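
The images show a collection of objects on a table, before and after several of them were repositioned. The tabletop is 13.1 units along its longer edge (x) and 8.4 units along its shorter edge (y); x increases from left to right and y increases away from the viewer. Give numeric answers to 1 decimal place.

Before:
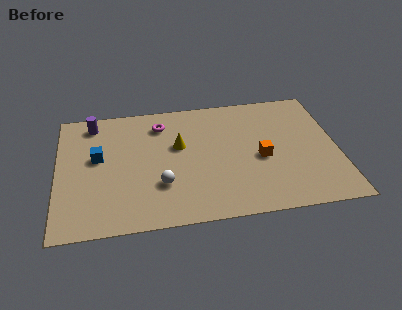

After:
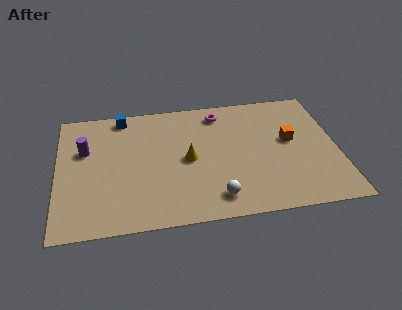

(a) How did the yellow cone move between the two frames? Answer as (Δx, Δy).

(0.4, -1.0)

From the two frames, the yellow cone sits at roughly (5.7, 5.1) before and (6.1, 4.1) after.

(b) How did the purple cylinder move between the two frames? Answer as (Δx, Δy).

(-0.4, -1.8)

From the two frames, the purple cylinder sits at roughly (1.7, 7.2) before and (1.3, 5.4) after.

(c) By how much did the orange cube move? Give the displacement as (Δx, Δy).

(1.4, 1.0)

From the two frames, the orange cube sits at roughly (9.5, 3.7) before and (10.9, 4.7) after.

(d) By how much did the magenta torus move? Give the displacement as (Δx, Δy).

(2.8, 0.4)

The magenta torus was at about (4.9, 6.7) and moved to about (7.7, 7.1).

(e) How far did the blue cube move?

3.0

The blue cube was near (1.9, 4.8) before and (3.1, 7.5) after, so it travelled √(1.2² + 2.7²) ≈ 3.0 units.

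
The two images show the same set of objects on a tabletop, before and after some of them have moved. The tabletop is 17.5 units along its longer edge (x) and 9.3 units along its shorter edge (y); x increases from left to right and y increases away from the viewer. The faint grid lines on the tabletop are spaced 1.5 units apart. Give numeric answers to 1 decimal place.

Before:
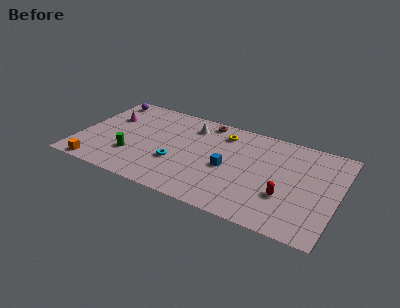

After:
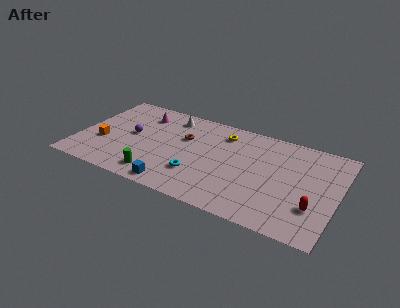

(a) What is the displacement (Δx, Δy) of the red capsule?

(1.9, -0.3)

From the two frames, the red capsule sits at roughly (14.2, 3.1) before and (16.1, 2.8) after.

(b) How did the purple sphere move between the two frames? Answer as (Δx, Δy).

(2.3, -3.2)

The purple sphere was at about (1.2, 8.1) and moved to about (3.5, 4.9).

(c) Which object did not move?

the yellow torus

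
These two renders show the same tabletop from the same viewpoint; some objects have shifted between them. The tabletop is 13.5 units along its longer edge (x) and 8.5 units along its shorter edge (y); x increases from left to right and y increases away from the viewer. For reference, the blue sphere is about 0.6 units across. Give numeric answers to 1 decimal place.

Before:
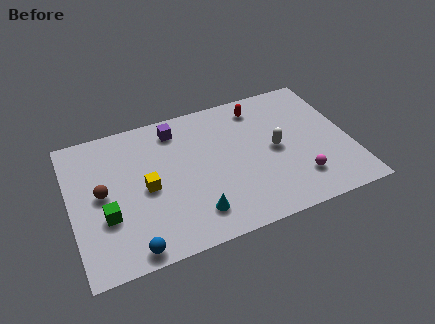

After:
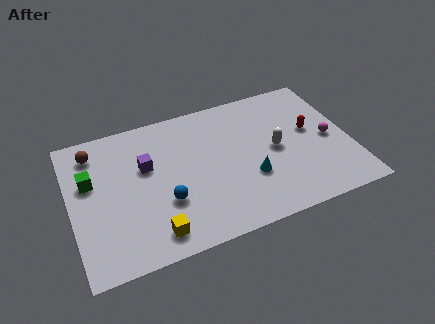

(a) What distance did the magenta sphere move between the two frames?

2.6

The magenta sphere was near (10.8, 2.0) before and (12.5, 4.0) after, so it travelled √(1.7² + 2.0²) ≈ 2.6 units.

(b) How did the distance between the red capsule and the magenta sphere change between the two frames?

-4.2

Before: roughly 5.3 units apart; after: 1.1. That's 4.2 units closer together.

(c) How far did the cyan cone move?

3.0

The cyan cone was near (5.7, 1.7) before and (8.5, 2.9) after, so it travelled √(2.8² + 1.2²) ≈ 3.0 units.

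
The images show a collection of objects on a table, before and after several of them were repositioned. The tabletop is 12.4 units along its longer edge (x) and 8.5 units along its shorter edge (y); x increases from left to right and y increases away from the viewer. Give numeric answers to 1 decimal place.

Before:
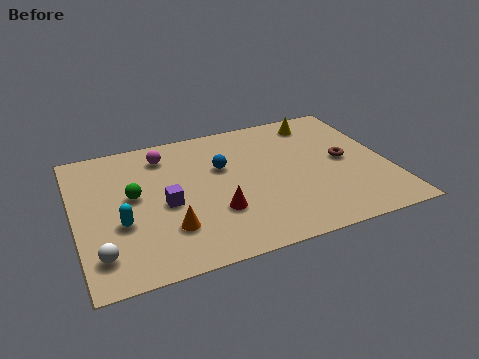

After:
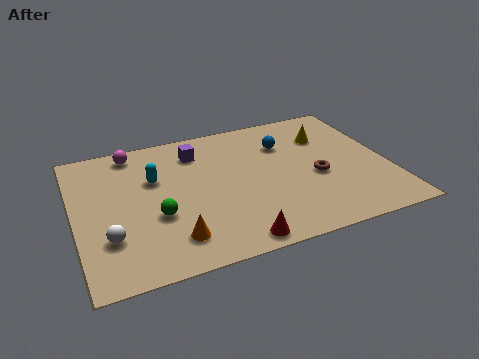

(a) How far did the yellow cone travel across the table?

1.1

From (10.0, 7.2) to (10.2, 6.1), the yellow cone covered √(0.2² + 1.1²) ≈ 1.1 units.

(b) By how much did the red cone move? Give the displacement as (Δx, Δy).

(0.5, -1.9)

The red cone was at about (5.4, 2.7) and moved to about (5.9, 0.8).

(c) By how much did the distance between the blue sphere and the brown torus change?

-2.2

The distance was about 4.9 in the first image and 2.7 in the second, so they moved 2.2 units closer together.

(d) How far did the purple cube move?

3.3

The purple cube was near (3.5, 3.8) before and (5.0, 6.7) after, so it travelled √(1.5² + 2.9²) ≈ 3.3 units.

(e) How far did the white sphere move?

0.9

The white sphere moved from about (0.8, 1.7) to (1.2, 2.5), a distance of √(0.4² + 0.8²) ≈ 0.9.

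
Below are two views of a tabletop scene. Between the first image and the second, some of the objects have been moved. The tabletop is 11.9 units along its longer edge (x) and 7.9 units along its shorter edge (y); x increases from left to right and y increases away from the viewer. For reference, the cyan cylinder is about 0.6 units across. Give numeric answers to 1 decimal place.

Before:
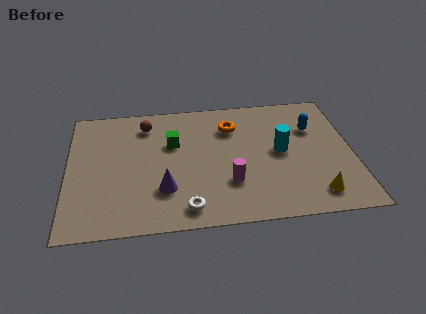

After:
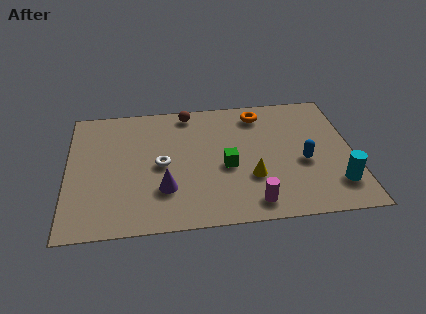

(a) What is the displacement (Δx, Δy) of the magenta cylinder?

(0.9, -1.3)

The magenta cylinder was at about (6.7, 2.4) and moved to about (7.6, 1.1).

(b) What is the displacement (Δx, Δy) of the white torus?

(-1.0, 2.7)

From the two frames, the white torus sits at roughly (4.9, 1.1) before and (3.9, 3.8) after.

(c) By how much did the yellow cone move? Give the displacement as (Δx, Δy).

(-2.6, 1.3)

The yellow cone started near (10.2, 1.3) and ended near (7.6, 2.6).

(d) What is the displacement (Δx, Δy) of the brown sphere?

(1.8, 0.6)

The brown sphere started near (3.3, 6.4) and ended near (5.1, 7.0).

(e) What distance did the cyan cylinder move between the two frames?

3.2

From (8.9, 4.1) to (11.1, 1.8), the cyan cylinder covered √(2.2² + 2.3²) ≈ 3.2 units.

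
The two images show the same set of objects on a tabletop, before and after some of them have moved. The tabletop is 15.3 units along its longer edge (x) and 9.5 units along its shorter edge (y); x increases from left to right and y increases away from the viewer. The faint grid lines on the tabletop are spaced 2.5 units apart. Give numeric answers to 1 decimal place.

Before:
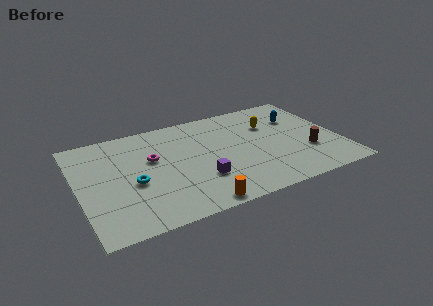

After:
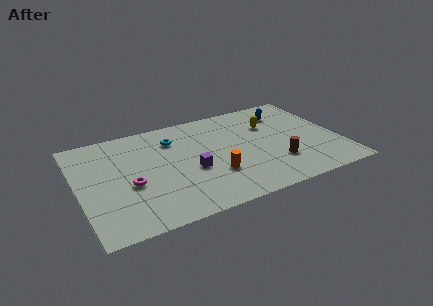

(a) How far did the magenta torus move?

2.4

From (4.4, 5.8) to (2.9, 3.9), the magenta torus covered √(1.5² + 1.9²) ≈ 2.4 units.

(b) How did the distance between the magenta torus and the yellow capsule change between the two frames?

+1.9

The distance was about 7.1 in the first image and 9.0 in the second, so they moved 1.9 units further apart.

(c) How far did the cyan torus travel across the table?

4.2

From (3.1, 4.0) to (5.8, 7.2), the cyan torus covered √(2.7² + 3.2²) ≈ 4.2 units.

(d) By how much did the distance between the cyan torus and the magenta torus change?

+2.2

Before: roughly 2.2 units apart; after: 4.4. That's 2.2 units further apart.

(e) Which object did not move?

the yellow capsule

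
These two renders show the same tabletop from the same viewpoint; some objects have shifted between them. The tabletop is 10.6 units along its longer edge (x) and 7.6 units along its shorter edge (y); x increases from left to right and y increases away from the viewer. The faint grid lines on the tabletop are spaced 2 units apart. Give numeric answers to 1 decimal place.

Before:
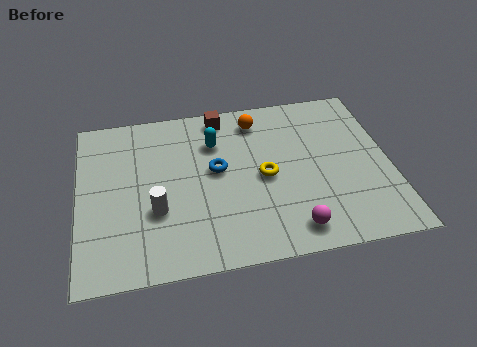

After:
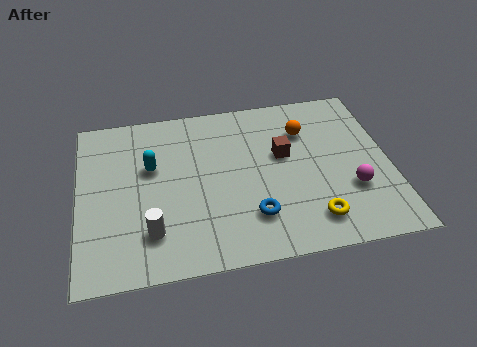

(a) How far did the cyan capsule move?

2.3

The cyan capsule was near (4.7, 5.5) before and (2.5, 4.7) after, so it travelled √(2.2² + 0.8²) ≈ 2.3 units.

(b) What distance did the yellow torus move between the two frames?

2.7

From (6.3, 3.6) to (7.8, 1.4), the yellow torus covered √(1.5² + 2.2²) ≈ 2.7 units.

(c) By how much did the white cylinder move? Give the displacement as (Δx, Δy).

(-0.2, -0.9)

The white cylinder started near (2.6, 2.7) and ended near (2.4, 1.8).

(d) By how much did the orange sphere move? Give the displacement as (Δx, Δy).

(1.6, -0.8)

From the two frames, the orange sphere sits at roughly (6.2, 6.3) before and (7.8, 5.5) after.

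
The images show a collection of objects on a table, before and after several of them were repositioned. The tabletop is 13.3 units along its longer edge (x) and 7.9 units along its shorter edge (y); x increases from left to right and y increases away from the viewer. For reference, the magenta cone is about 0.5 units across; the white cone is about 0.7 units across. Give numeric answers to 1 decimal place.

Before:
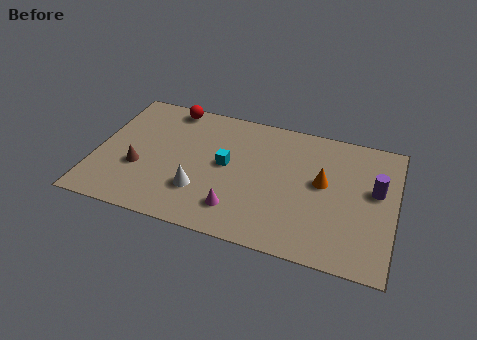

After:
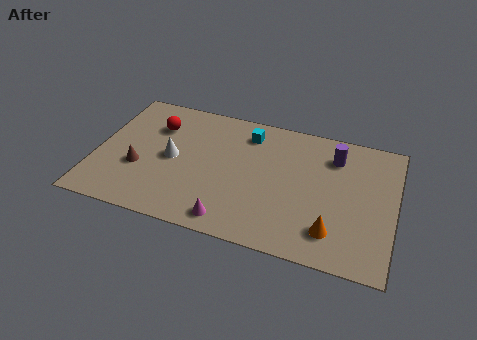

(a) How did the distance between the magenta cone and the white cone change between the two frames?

+2.3

Before: roughly 1.8 units apart; after: 4.1. That's 2.3 units further apart.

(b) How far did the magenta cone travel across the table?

0.7

The magenta cone moved from about (6.5, 1.7) to (6.3, 1.0), a distance of √(0.2² + 0.7²) ≈ 0.7.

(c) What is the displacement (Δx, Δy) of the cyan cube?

(0.8, 2.2)

The cyan cube was at about (5.8, 4.2) and moved to about (6.6, 6.4).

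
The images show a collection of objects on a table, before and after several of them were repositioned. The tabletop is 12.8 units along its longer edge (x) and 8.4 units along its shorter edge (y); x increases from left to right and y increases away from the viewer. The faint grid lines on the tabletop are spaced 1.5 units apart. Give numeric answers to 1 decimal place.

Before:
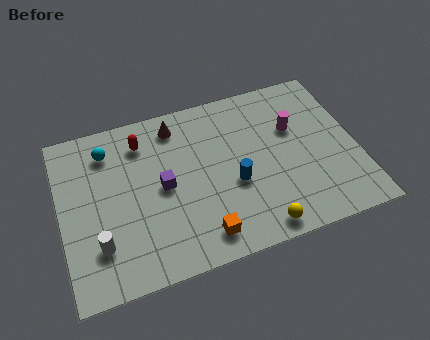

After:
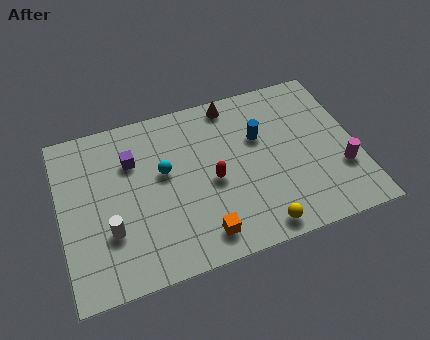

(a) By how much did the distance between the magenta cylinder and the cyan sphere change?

-0.3

They were about 8.1 units apart before and 7.8 after — 0.3 units closer together.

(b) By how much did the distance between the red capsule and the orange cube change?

-3.2

Before: roughly 5.8 units apart; after: 2.6. That's 3.2 units closer together.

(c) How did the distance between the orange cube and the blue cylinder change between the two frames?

+2.4

The distance was about 2.6 in the first image and 5.0 in the second, so they moved 2.4 units further apart.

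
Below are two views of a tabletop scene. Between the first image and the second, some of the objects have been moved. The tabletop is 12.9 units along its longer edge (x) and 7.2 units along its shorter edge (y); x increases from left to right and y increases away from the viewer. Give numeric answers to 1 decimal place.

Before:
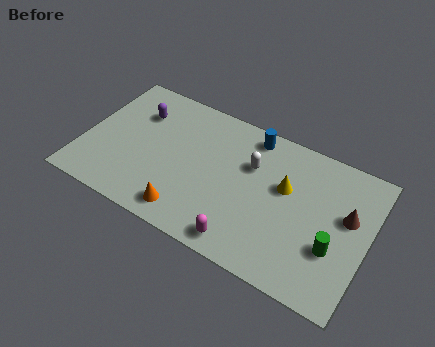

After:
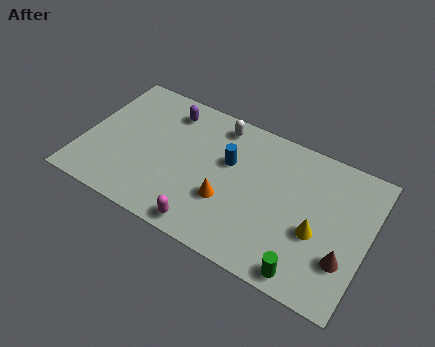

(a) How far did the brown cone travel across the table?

2.1

The brown cone was near (11.9, 4.3) before and (12.0, 2.2) after, so it travelled √(0.1² + 2.1²) ≈ 2.1 units.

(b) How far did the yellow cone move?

2.2

The yellow cone was near (9.1, 4.4) before and (10.7, 2.9) after, so it travelled √(1.6² + 1.5²) ≈ 2.2 units.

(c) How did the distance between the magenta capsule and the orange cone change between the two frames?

-0.8

The distance was about 2.6 in the first image and 1.8 in the second, so they moved 0.8 units closer together.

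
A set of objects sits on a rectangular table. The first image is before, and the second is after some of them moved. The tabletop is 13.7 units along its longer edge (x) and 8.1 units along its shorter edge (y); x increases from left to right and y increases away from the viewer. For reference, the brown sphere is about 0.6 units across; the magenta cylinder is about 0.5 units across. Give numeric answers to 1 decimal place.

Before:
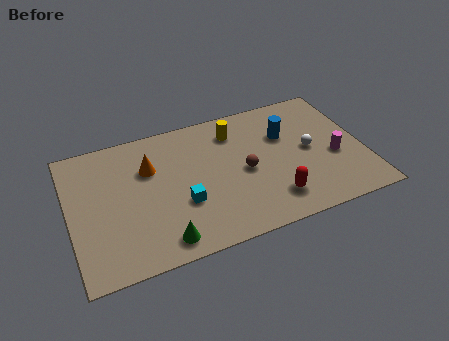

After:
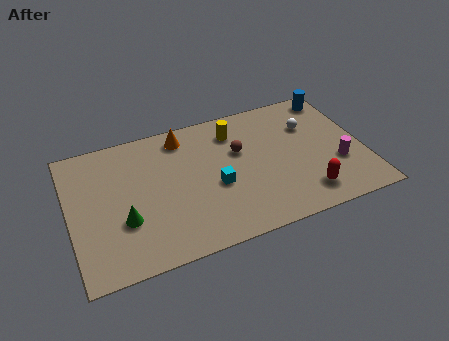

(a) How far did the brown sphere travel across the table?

1.3

From (8.1, 3.8) to (8.0, 5.1), the brown sphere covered √(0.1² + 1.3²) ≈ 1.3 units.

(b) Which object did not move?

the yellow cylinder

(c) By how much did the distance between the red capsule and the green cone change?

+3.2

They were about 5.2 units apart before and 8.4 after — 3.2 units further apart.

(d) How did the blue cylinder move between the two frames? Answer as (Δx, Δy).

(2.6, 1.7)

From the two frames, the blue cylinder sits at roughly (10.2, 5.4) before and (12.8, 7.1) after.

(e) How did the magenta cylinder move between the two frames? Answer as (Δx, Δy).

(0.1, -0.5)

From the two frames, the magenta cylinder sits at roughly (12.3, 3.3) before and (12.4, 2.8) after.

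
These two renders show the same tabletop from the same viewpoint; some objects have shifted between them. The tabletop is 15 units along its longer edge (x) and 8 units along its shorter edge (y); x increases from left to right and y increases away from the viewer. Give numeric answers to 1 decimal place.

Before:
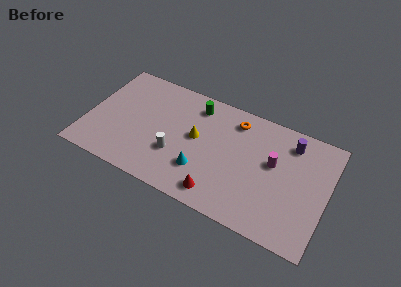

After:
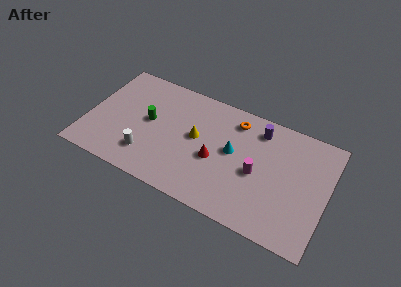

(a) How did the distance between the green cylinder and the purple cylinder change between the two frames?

+1.1

The distance was about 6.0 in the first image and 7.1 in the second, so they moved 1.1 units further apart.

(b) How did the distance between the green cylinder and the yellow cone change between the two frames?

+0.8

The distance was about 2.2 in the first image and 3.0 in the second, so they moved 0.8 units further apart.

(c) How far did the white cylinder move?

1.9

From (5.7, 2.7) to (4.0, 1.9), the white cylinder covered √(1.7² + 0.8²) ≈ 1.9 units.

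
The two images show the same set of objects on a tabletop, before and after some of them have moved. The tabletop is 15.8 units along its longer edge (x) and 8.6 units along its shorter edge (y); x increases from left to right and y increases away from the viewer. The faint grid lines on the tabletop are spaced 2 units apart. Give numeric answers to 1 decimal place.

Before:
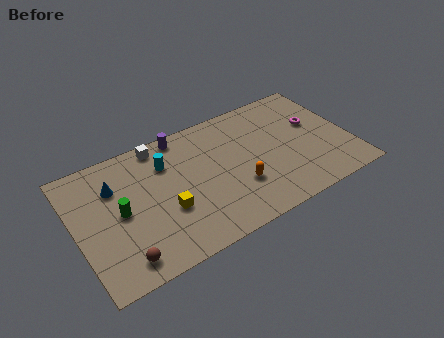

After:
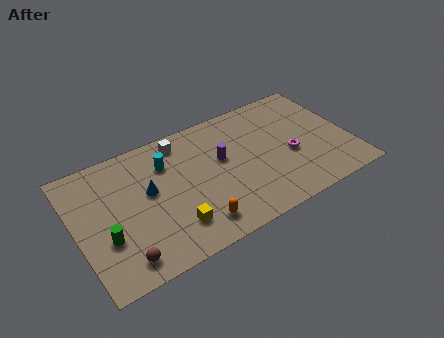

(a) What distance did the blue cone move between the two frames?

2.2

The blue cone moved from about (2.4, 6.1) to (4.2, 4.9), a distance of √(1.8² + 1.2²) ≈ 2.2.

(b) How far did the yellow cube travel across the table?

1.2

The yellow cube moved from about (5.0, 3.2) to (5.2, 2.0), a distance of √(0.2² + 1.2²) ≈ 1.2.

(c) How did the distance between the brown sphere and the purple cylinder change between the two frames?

-0.4

Before: roughly 7.8 units apart; after: 7.4. That's 0.4 units closer together.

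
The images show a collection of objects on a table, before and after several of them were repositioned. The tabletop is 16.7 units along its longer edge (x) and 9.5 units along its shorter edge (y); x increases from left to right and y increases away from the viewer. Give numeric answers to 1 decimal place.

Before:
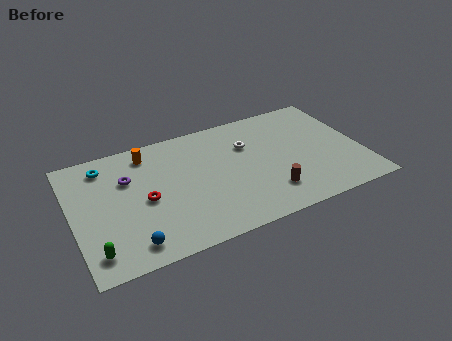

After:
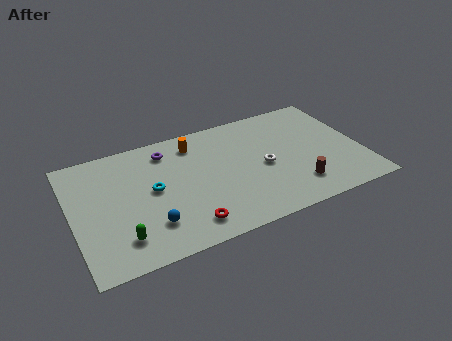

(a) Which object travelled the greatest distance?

the cyan torus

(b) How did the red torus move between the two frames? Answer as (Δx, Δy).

(2.1, -2.8)

From the two frames, the red torus sits at roughly (4.1, 4.4) before and (6.2, 1.6) after.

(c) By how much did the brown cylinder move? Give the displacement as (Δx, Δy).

(1.6, -0.1)

The brown cylinder was at about (11.0, 2.2) and moved to about (12.6, 2.1).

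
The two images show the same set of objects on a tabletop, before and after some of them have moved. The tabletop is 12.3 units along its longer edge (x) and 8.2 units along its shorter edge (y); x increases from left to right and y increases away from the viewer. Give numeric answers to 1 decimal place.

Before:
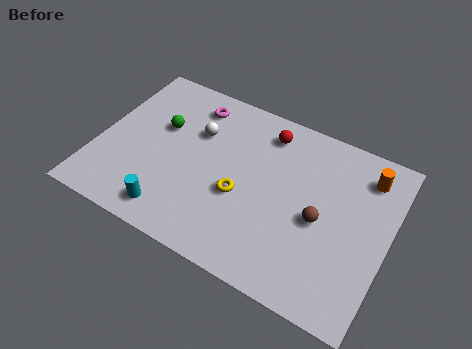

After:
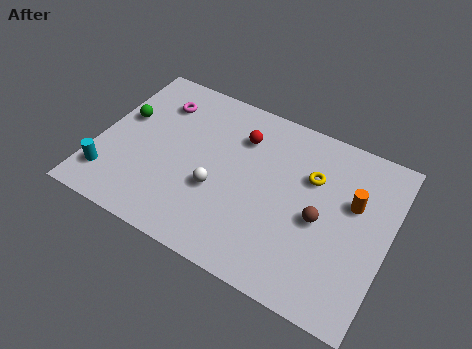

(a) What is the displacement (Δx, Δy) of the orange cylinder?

(-0.4, -1.5)

The orange cylinder started near (11.1, 6.6) and ended near (10.7, 5.1).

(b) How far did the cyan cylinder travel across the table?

2.8

From (3.6, 1.2) to (0.8, 1.7), the cyan cylinder covered √(2.8² + 0.5²) ≈ 2.8 units.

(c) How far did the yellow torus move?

3.5

From (6.2, 3.3) to (8.9, 5.5), the yellow torus covered √(2.7² + 2.2²) ≈ 3.5 units.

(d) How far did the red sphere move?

1.2

The red sphere moved from about (6.8, 6.8) to (5.8, 6.1), a distance of √(1.0² + 0.7²) ≈ 1.2.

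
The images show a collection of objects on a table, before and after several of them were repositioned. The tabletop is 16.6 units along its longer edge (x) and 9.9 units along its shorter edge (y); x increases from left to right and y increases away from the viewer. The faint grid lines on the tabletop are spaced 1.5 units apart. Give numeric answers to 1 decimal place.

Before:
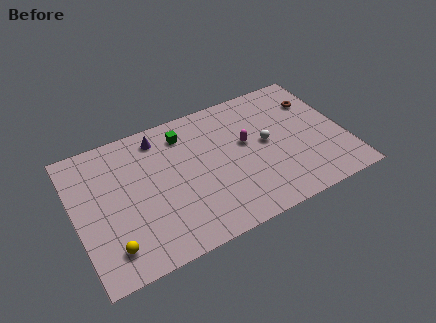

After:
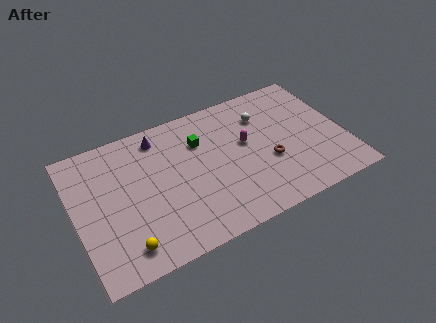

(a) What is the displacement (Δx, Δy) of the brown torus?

(-3.4, -3.4)

The brown torus started near (15.2, 7.2) and ended near (11.8, 3.8).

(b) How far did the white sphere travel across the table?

2.1

From (11.8, 5.2) to (11.9, 7.3), the white sphere covered √(0.1² + 2.1²) ≈ 2.1 units.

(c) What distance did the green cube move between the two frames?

1.3

The green cube moved from about (7.0, 8.0) to (7.9, 7.0), a distance of √(0.9² + 1.0²) ≈ 1.3.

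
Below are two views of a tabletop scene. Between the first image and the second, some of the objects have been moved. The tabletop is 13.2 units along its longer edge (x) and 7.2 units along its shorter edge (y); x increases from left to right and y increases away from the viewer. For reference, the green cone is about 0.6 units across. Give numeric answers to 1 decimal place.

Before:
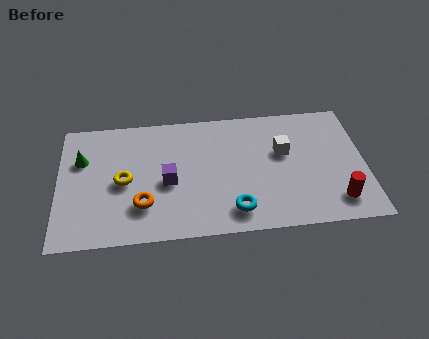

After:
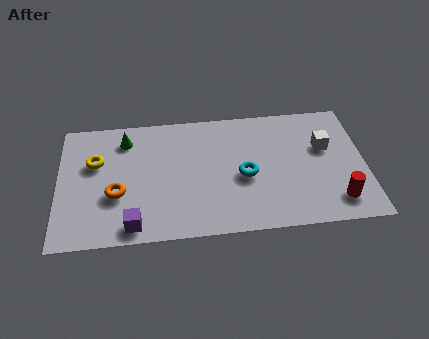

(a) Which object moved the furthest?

the purple cube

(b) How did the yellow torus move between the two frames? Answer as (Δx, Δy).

(-1.2, 1.2)

The yellow torus started near (2.8, 3.4) and ended near (1.6, 4.6).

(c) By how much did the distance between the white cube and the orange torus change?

+2.6

Before: roughly 6.6 units apart; after: 9.2. That's 2.6 units further apart.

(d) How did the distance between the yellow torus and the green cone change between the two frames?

-0.5

Before: roughly 2.3 units apart; after: 1.8. That's 0.5 units closer together.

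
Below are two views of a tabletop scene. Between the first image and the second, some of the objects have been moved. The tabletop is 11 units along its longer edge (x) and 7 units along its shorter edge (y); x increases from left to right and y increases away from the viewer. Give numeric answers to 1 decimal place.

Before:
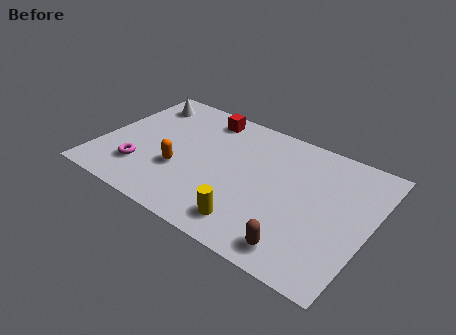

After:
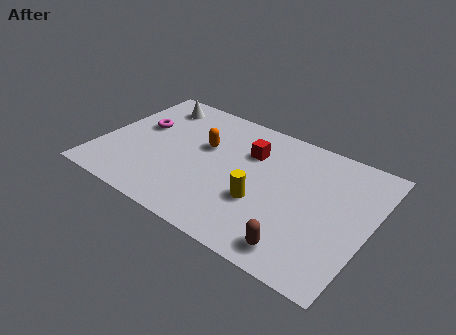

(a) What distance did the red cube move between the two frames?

2.4

From (3.8, 6.0) to (5.9, 4.9), the red cube covered √(2.1² + 1.1²) ≈ 2.4 units.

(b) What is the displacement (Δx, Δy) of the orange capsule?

(0.7, 1.8)

From the two frames, the orange capsule sits at roughly (3.4, 2.5) before and (4.1, 4.3) after.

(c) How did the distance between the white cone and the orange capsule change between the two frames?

-1.1

They were about 3.9 units apart before and 2.8 after — 1.1 units closer together.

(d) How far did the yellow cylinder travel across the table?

1.3

From (6.6, 1.2) to (6.8, 2.5), the yellow cylinder covered √(0.2² + 1.3²) ≈ 1.3 units.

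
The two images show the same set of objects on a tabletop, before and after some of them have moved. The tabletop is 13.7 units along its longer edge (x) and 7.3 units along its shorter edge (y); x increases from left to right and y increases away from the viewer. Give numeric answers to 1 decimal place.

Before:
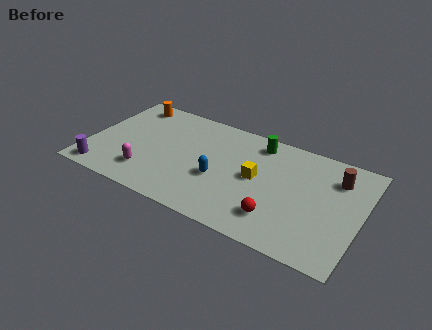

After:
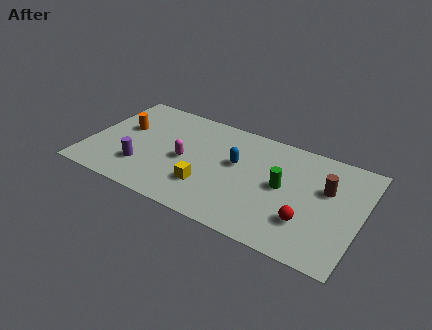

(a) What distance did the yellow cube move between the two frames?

2.9

From (8.5, 3.8) to (6.2, 2.1), the yellow cube covered √(2.3² + 1.7²) ≈ 2.9 units.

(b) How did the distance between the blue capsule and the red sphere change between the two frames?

+1.1

They were about 3.3 units apart before and 4.4 after — 1.1 units further apart.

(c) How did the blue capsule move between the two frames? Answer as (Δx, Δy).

(0.7, 1.4)

From the two frames, the blue capsule sits at roughly (6.7, 2.9) before and (7.4, 4.3) after.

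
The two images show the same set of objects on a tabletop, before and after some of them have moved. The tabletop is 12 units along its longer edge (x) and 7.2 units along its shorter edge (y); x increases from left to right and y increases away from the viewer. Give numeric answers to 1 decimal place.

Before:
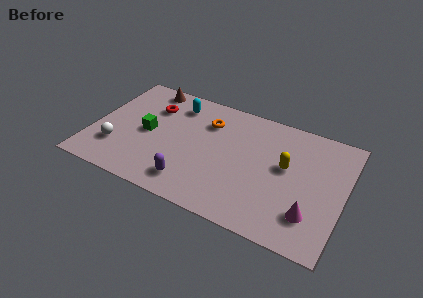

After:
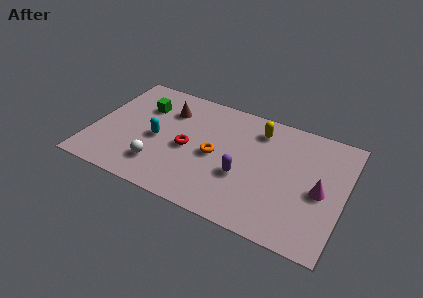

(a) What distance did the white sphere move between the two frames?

2.1

The white sphere was near (1.3, 2.0) before and (3.4, 1.7) after, so it travelled √(2.1² + 0.3²) ≈ 2.1 units.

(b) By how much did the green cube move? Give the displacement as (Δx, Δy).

(-0.4, 1.6)

The green cube started near (2.6, 3.5) and ended near (2.2, 5.1).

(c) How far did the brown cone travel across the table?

1.6

From (2.2, 6.4) to (3.4, 5.3), the brown cone covered √(1.2² + 1.1²) ≈ 1.6 units.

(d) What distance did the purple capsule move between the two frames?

2.7

The purple capsule was near (5.0, 1.3) before and (7.3, 2.7) after, so it travelled √(2.3² + 1.4²) ≈ 2.7 units.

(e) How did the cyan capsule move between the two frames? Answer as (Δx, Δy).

(-0.6, -2.5)

The cyan capsule started near (3.7, 5.8) and ended near (3.1, 3.3).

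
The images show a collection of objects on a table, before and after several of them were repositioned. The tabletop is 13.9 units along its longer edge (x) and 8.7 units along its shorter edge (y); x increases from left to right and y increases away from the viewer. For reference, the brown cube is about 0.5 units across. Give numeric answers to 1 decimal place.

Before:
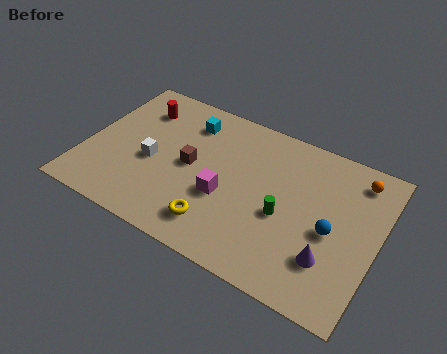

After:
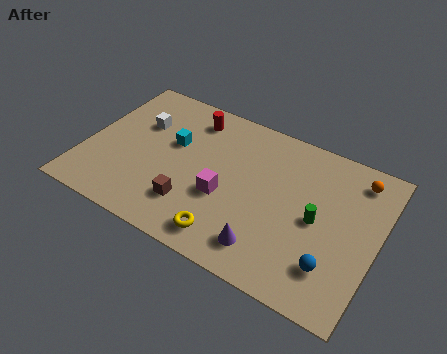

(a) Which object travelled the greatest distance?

the purple cone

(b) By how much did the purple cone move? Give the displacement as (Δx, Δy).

(-2.8, -0.8)

The purple cone started near (11.9, 2.4) and ended near (9.1, 1.6).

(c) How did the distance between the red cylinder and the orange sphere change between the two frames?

-2.5

Before: roughly 10.5 units apart; after: 8.0. That's 2.5 units closer together.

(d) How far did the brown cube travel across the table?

2.2

The brown cube was near (5.0, 4.4) before and (5.4, 2.2) after, so it travelled √(0.4² + 2.2²) ≈ 2.2 units.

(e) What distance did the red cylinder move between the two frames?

2.5

The red cylinder was near (2.1, 6.7) before and (4.6, 7.2) after, so it travelled √(2.5² + 0.5²) ≈ 2.5 units.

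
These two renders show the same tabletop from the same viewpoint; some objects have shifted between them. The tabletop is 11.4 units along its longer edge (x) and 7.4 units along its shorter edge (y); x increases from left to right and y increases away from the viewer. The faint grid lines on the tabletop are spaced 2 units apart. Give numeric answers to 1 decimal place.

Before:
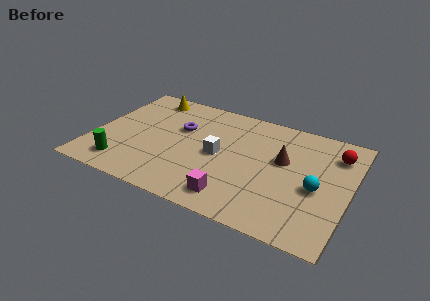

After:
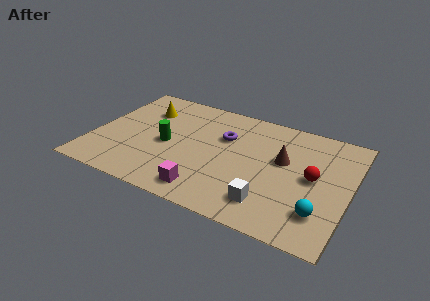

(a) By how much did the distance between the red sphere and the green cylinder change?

-3.5

They were about 10.0 units apart before and 6.5 after — 3.5 units closer together.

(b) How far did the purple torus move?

2.0

The purple torus was near (3.7, 4.7) before and (5.7, 4.9) after, so it travelled √(2.0² + 0.2²) ≈ 2.0 units.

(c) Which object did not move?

the brown cone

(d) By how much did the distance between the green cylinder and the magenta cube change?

-1.9

They were about 5.0 units apart before and 3.1 after — 1.9 units closer together.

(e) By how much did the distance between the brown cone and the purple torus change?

-2.0

They were about 4.7 units apart before and 2.7 after — 2.0 units closer together.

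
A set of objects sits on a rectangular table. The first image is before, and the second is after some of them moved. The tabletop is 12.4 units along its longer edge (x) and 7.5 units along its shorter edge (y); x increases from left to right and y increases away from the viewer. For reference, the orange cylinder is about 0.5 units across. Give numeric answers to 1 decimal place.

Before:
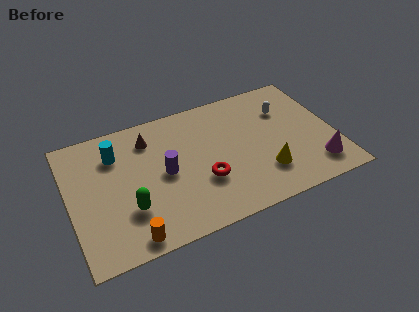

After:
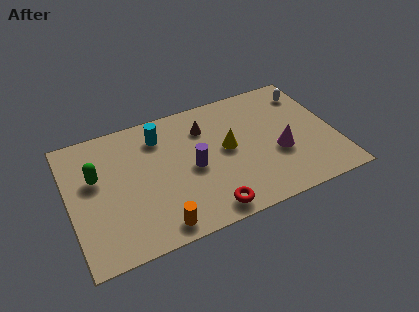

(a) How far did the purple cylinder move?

1.3

The purple cylinder was near (4.4, 3.7) before and (5.7, 3.5) after, so it travelled √(1.3² + 0.2²) ≈ 1.3 units.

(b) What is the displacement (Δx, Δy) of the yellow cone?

(-1.5, 2.0)

From the two frames, the yellow cone sits at roughly (8.9, 2.0) before and (7.4, 4.0) after.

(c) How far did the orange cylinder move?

1.3

The orange cylinder was near (2.5, 0.8) before and (3.8, 0.9) after, so it travelled √(1.3² + 0.1²) ≈ 1.3 units.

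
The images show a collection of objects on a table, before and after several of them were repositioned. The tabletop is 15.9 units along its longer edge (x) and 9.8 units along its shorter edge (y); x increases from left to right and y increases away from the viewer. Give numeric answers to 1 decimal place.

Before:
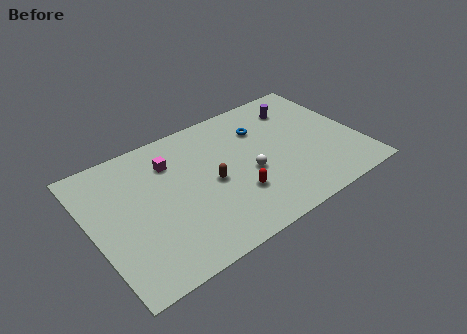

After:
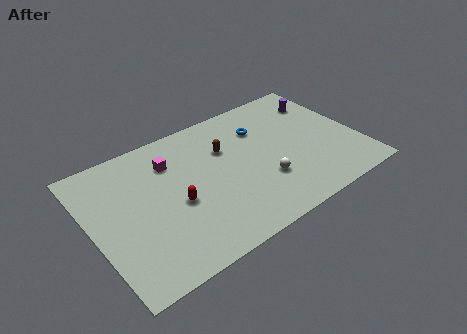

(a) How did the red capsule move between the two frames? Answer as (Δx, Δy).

(-3.4, 1.2)

The red capsule started near (8.2, 3.0) and ended near (4.8, 4.2).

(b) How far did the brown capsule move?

2.3

From (7.0, 4.6) to (8.2, 6.6), the brown capsule covered √(1.2² + 2.0²) ≈ 2.3 units.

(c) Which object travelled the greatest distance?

the red capsule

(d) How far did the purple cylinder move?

1.5

From (12.9, 7.7) to (14.4, 7.5), the purple cylinder covered √(1.5² + 0.2²) ≈ 1.5 units.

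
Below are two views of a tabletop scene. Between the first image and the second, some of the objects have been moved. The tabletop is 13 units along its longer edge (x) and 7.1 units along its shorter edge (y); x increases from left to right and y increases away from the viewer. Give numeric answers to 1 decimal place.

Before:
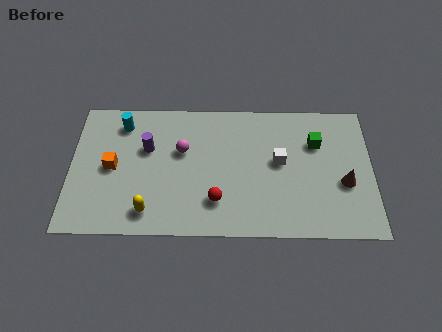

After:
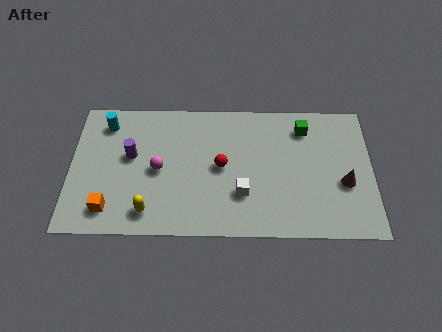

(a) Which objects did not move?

the yellow capsule and the brown cone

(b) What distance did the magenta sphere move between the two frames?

1.4

From (4.8, 4.4) to (3.8, 3.4), the magenta sphere covered √(1.0² + 1.0²) ≈ 1.4 units.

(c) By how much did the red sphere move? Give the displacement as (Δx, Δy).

(0.2, 1.8)

From the two frames, the red sphere sits at roughly (6.3, 1.8) before and (6.5, 3.6) after.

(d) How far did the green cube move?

0.9

From (10.6, 4.9) to (10.1, 5.7), the green cube covered √(0.5² + 0.8²) ≈ 0.9 units.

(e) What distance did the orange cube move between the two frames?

2.2

From (1.8, 3.5) to (1.7, 1.3), the orange cube covered √(0.1² + 2.2²) ≈ 2.2 units.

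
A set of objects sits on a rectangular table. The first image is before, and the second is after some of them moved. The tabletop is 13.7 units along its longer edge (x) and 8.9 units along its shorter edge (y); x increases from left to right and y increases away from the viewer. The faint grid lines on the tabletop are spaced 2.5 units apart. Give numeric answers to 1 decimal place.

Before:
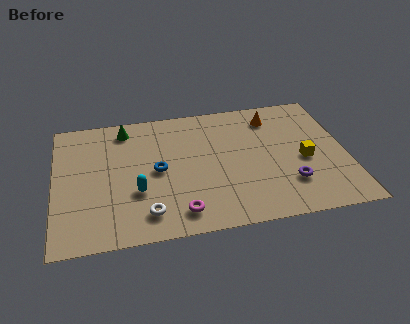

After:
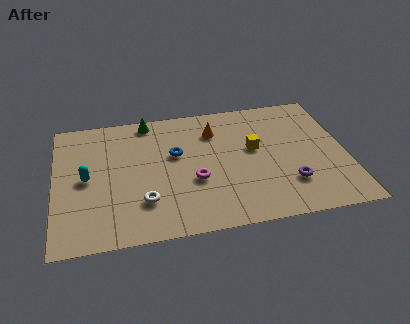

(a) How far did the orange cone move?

2.8

The orange cone was near (10.4, 7.2) before and (7.6, 6.7) after, so it travelled √(2.8² + 0.5²) ≈ 2.8 units.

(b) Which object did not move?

the purple torus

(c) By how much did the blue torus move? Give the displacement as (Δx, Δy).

(0.9, 1.0)

The blue torus started near (4.8, 4.4) and ended near (5.7, 5.4).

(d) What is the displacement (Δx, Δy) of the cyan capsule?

(-2.3, 1.3)

The cyan capsule was at about (3.8, 3.1) and moved to about (1.5, 4.4).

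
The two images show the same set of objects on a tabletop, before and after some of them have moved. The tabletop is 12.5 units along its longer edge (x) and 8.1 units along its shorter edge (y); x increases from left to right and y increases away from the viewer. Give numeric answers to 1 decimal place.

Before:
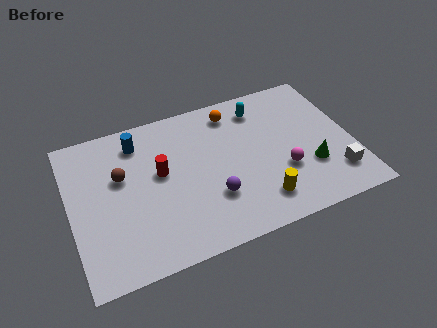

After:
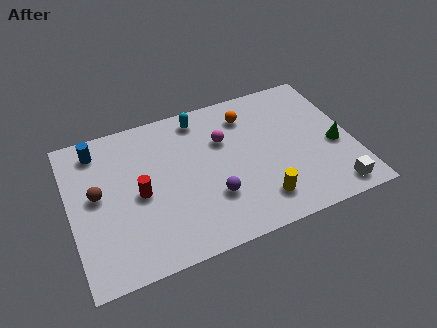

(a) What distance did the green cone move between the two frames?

1.4

The green cone was near (10.5, 2.6) before and (11.7, 3.4) after, so it travelled √(1.2² + 0.8²) ≈ 1.4 units.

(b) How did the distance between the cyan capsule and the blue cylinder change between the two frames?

-0.9

Before: roughly 5.5 units apart; after: 4.6. That's 0.9 units closer together.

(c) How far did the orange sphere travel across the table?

0.7

The orange sphere was near (7.5, 6.8) before and (8.1, 6.4) after, so it travelled √(0.6² + 0.4²) ≈ 0.7 units.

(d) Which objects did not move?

the yellow cylinder and the purple sphere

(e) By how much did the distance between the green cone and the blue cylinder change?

+2.5

Before: roughly 8.3 units apart; after: 10.8. That's 2.5 units further apart.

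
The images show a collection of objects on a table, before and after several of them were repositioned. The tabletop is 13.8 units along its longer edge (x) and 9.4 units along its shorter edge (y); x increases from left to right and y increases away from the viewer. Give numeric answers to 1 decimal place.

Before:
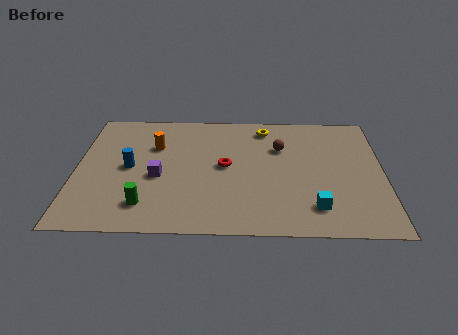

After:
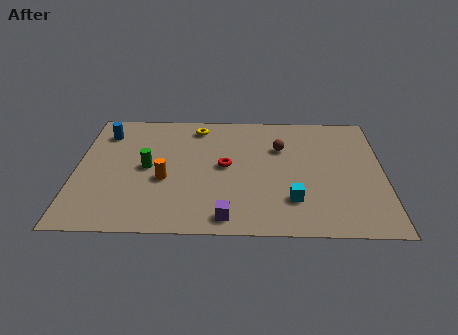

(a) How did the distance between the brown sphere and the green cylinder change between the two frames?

-1.3

The distance was about 7.5 in the first image and 6.2 in the second, so they moved 1.3 units closer together.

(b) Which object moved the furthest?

the purple cube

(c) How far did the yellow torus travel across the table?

3.1

The yellow torus moved from about (8.5, 8.0) to (5.4, 8.0), a distance of √(3.1² + 0.0²) ≈ 3.1.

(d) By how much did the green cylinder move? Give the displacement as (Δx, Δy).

(0.0, 2.8)

From the two frames, the green cylinder sits at roughly (3.2, 1.9) before and (3.2, 4.7) after.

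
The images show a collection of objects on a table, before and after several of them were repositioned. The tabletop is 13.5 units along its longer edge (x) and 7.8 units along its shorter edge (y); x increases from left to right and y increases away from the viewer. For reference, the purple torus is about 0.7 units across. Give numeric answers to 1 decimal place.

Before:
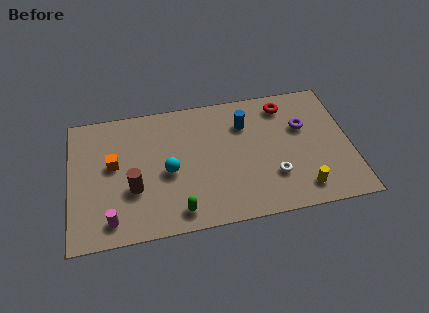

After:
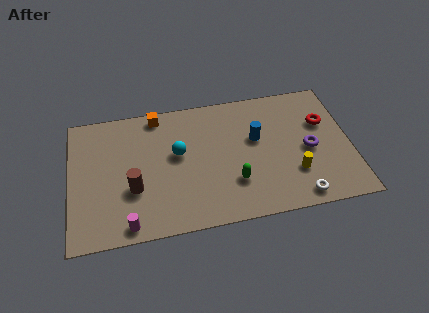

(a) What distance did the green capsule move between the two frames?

3.0

The green capsule moved from about (5.1, 1.1) to (7.8, 2.3), a distance of √(2.7² + 1.2²) ≈ 3.0.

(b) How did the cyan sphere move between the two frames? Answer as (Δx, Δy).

(0.5, 1.0)

From the two frames, the cyan sphere sits at roughly (4.7, 3.5) before and (5.2, 4.5) after.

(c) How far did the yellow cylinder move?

1.0

The yellow cylinder was near (11.0, 1.3) before and (10.7, 2.3) after, so it travelled √(0.3² + 1.0²) ≈ 1.0 units.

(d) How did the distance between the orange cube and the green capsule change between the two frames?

+1.4

Before: roughly 4.5 units apart; after: 5.9. That's 1.4 units further apart.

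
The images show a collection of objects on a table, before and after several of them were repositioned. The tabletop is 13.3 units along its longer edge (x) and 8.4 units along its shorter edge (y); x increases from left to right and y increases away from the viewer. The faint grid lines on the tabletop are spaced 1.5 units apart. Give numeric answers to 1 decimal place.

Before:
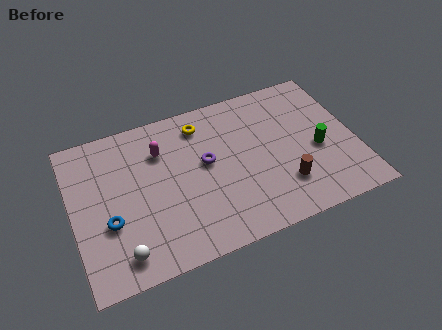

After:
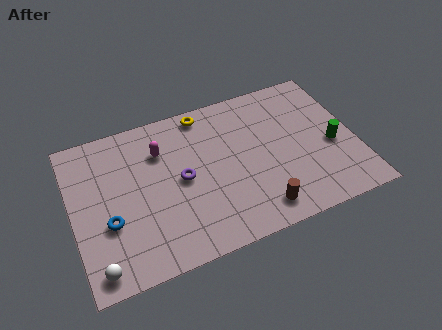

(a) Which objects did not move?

the magenta capsule and the blue torus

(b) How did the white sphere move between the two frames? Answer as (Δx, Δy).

(-1.1, -0.3)

From the two frames, the white sphere sits at roughly (2.0, 1.3) before and (0.9, 1.0) after.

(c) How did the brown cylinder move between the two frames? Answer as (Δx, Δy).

(-1.3, -0.9)

From the two frames, the brown cylinder sits at roughly (9.7, 2.2) before and (8.4, 1.3) after.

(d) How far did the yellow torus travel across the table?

0.6

The yellow torus moved from about (6.3, 6.9) to (6.5, 7.5), a distance of √(0.2² + 0.6²) ≈ 0.6.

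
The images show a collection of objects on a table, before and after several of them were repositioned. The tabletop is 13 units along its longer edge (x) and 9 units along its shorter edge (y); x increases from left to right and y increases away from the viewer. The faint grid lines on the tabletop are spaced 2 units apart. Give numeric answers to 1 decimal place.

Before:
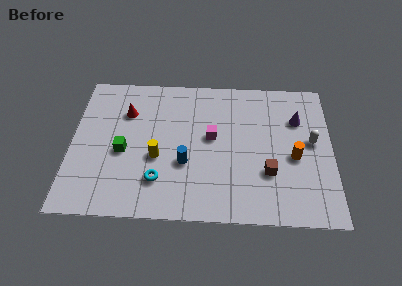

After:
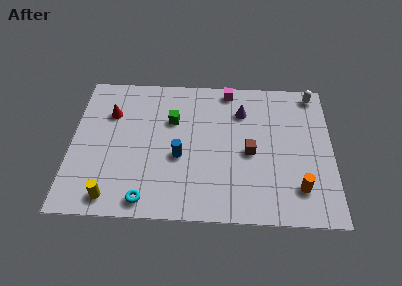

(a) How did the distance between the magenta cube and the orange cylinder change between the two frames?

+2.8

The distance was about 4.2 in the first image and 7.0 in the second, so they moved 2.8 units further apart.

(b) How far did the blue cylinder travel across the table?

0.5

From (5.7, 3.3) to (5.4, 3.7), the blue cylinder covered √(0.3² + 0.4²) ≈ 0.5 units.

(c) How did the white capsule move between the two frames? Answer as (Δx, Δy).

(0.1, 3.1)

The white capsule was at about (12.0, 4.9) and moved to about (12.1, 8.0).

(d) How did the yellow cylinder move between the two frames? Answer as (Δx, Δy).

(-2.2, -2.5)

From the two frames, the yellow cylinder sits at roughly (4.3, 3.6) before and (2.1, 1.1) after.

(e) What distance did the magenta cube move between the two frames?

3.2

The magenta cube moved from about (7.0, 5.0) to (7.8, 8.1), a distance of √(0.8² + 3.1²) ≈ 3.2.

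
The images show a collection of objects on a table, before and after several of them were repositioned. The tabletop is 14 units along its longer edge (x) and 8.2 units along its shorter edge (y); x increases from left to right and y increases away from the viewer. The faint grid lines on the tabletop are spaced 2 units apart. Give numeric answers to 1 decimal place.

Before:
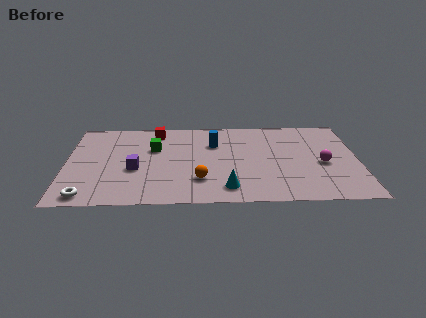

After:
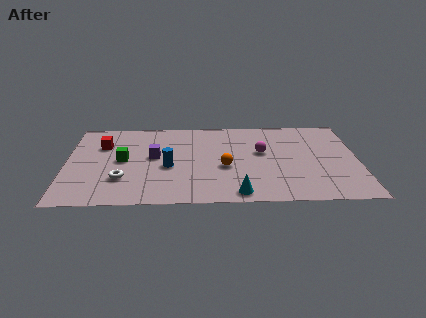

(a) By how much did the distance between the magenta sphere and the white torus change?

-4.4

Before: roughly 11.5 units apart; after: 7.1. That's 4.4 units closer together.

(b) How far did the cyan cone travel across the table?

0.7

The cyan cone moved from about (7.7, 1.4) to (8.2, 0.9), a distance of √(0.5² + 0.5²) ≈ 0.7.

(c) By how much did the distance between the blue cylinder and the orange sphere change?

-0.9

Before: roughly 3.6 units apart; after: 2.7. That's 0.9 units closer together.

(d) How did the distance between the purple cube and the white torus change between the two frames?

-0.7

They were about 3.3 units apart before and 2.6 after — 0.7 units closer together.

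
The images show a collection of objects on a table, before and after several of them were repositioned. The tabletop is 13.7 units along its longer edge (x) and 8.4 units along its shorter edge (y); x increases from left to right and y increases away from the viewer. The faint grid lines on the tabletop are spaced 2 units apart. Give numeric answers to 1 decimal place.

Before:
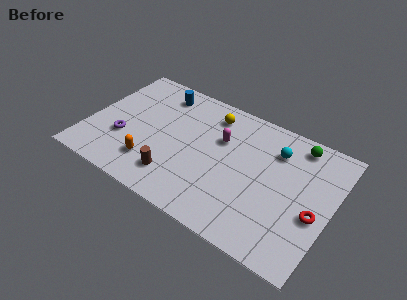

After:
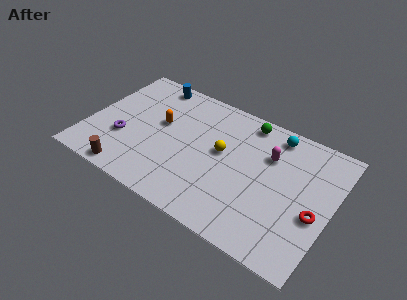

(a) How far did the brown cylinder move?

2.7

The brown cylinder moved from about (5.3, 1.8) to (2.8, 0.8), a distance of √(2.5² + 1.0²) ≈ 2.7.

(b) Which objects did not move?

the purple torus and the red torus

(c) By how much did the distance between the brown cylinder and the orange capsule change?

+2.8

The distance was about 1.4 in the first image and 4.2 in the second, so they moved 2.8 units further apart.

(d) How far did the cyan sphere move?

1.0

The cyan sphere moved from about (10.3, 6.3) to (10.1, 7.3), a distance of √(0.2² + 1.0²) ≈ 1.0.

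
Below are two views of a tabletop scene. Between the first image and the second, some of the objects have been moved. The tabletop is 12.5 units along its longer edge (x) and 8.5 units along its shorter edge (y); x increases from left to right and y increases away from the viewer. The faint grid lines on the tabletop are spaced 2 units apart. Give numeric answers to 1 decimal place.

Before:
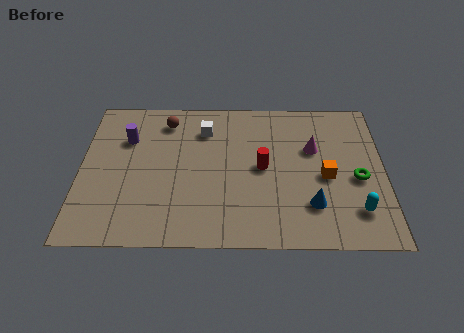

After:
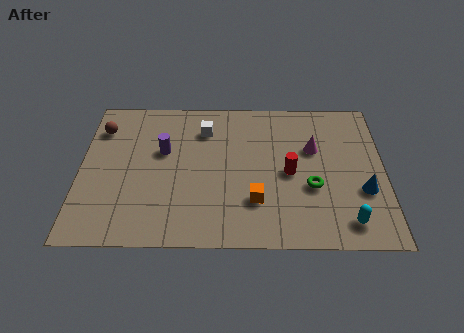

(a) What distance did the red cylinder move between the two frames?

1.1

From (7.5, 4.3) to (8.6, 4.0), the red cylinder covered √(1.1² + 0.3²) ≈ 1.1 units.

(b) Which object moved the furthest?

the orange cube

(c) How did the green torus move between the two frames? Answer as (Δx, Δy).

(-1.9, -0.5)

The green torus was at about (11.4, 3.7) and moved to about (9.5, 3.2).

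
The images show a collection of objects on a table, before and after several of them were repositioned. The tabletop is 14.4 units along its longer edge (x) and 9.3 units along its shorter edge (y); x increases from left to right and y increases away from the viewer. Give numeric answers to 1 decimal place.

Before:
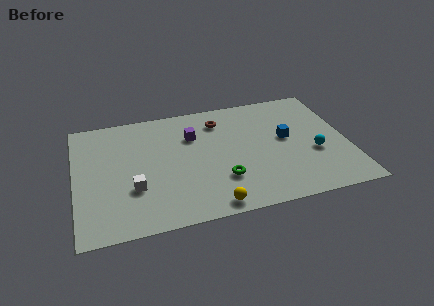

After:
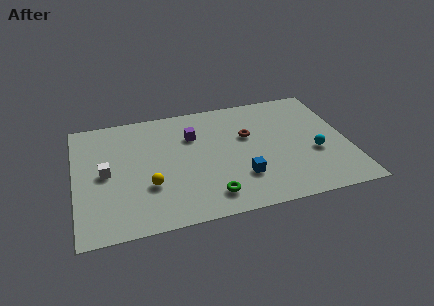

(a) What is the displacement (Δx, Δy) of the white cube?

(-1.4, 1.5)

The white cube was at about (3.0, 3.1) and moved to about (1.6, 4.6).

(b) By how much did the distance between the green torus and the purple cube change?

+0.9

They were about 4.0 units apart before and 4.9 after — 0.9 units further apart.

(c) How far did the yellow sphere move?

3.8

The yellow sphere moved from about (6.9, 0.9) to (3.8, 3.1), a distance of √(3.1² + 2.2²) ≈ 3.8.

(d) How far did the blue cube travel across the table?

3.6

The blue cube moved from about (11.2, 5.1) to (8.6, 2.6), a distance of √(2.6² + 2.5²) ≈ 3.6.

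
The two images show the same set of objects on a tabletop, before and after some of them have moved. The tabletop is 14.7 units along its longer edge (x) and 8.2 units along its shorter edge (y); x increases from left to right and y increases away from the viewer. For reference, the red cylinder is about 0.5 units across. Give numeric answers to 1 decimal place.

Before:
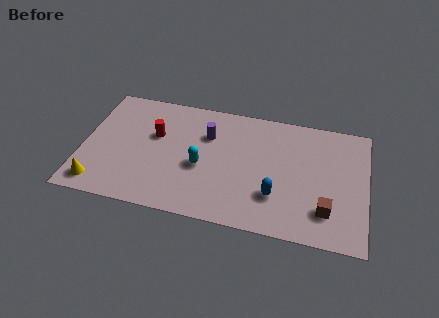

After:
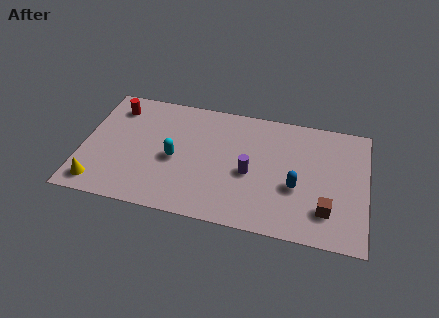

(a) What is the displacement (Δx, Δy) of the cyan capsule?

(-1.4, 0.2)

From the two frames, the cyan capsule sits at roughly (6.2, 3.5) before and (4.8, 3.7) after.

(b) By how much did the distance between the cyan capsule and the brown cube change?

+1.4

The distance was about 6.7 in the first image and 8.1 in the second, so they moved 1.4 units further apart.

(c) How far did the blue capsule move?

1.3

The blue capsule moved from about (10.1, 2.4) to (11.1, 3.2), a distance of √(1.0² + 0.8²) ≈ 1.3.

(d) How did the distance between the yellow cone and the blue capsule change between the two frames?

+1.1

The distance was about 9.2 in the first image and 10.3 in the second, so they moved 1.1 units further apart.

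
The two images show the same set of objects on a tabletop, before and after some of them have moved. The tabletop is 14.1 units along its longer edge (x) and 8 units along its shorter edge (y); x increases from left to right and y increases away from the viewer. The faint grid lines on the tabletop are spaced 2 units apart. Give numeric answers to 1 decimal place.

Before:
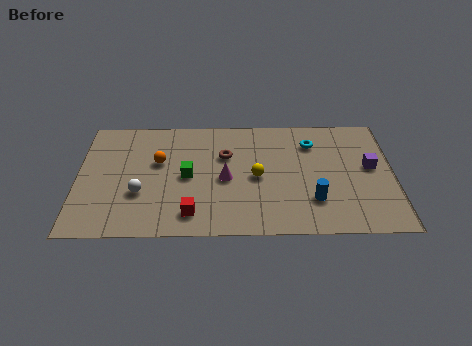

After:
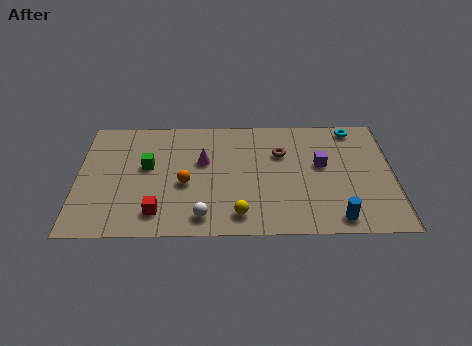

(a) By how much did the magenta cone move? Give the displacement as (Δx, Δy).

(-1.0, 1.2)

The magenta cone started near (6.6, 3.7) and ended near (5.6, 4.9).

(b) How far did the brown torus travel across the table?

2.5

The brown torus moved from about (6.6, 5.3) to (9.1, 5.4), a distance of √(2.5² + 0.1²) ≈ 2.5.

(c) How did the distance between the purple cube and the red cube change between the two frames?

-0.6

The distance was about 8.5 in the first image and 7.9 in the second, so they moved 0.6 units closer together.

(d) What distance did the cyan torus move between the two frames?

2.1

The cyan torus was near (10.5, 6.1) before and (12.4, 7.1) after, so it travelled √(1.9² + 1.0²) ≈ 2.1 units.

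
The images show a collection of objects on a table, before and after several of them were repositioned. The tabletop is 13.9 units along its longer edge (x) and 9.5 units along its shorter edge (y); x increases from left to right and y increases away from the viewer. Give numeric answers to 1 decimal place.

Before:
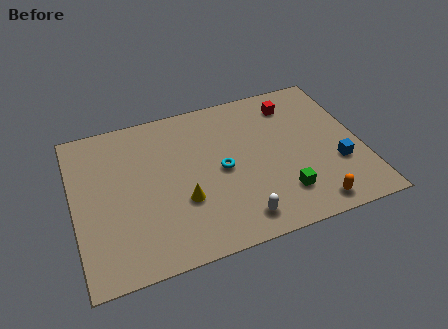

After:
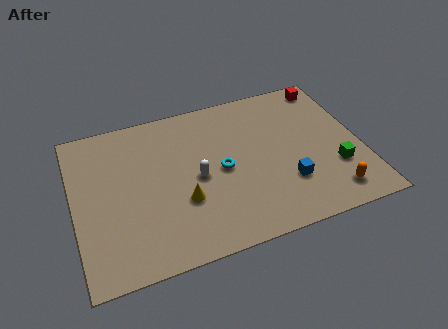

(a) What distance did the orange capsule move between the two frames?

1.1

The orange capsule was near (11.1, 1.1) before and (12.1, 1.5) after, so it travelled √(1.0² + 0.4²) ≈ 1.1 units.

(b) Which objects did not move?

the cyan torus and the yellow cone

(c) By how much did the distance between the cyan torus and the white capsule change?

-2.0

Before: roughly 3.2 units apart; after: 1.2. That's 2.0 units closer together.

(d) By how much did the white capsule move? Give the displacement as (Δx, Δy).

(-1.7, 3.1)

The white capsule started near (7.6, 1.4) and ended near (5.9, 4.5).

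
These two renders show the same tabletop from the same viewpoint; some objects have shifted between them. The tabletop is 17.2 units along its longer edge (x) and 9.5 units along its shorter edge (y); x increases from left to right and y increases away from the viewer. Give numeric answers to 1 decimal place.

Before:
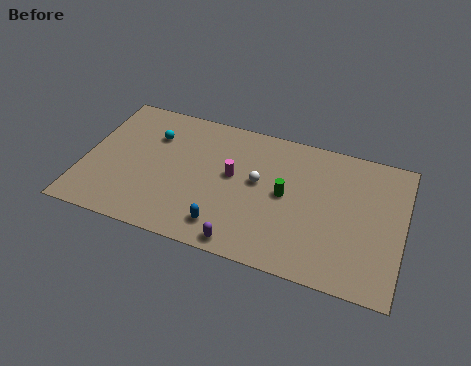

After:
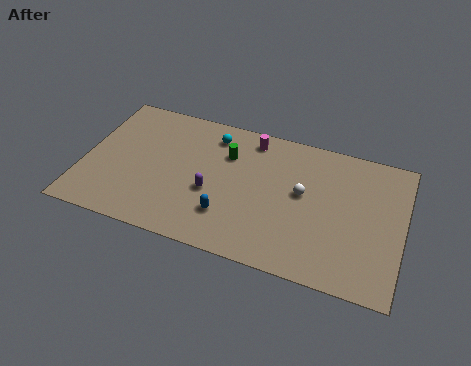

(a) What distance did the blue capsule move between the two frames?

0.8

From (7.9, 1.7) to (8.0, 2.5), the blue capsule covered √(0.1² + 0.8²) ≈ 0.8 units.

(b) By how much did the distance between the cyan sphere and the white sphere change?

-0.4

The distance was about 6.1 in the first image and 5.7 in the second, so they moved 0.4 units closer together.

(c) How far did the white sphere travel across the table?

2.4

The white sphere was near (9.4, 5.3) before and (11.8, 5.3) after, so it travelled √(2.4² + 0.0²) ≈ 2.4 units.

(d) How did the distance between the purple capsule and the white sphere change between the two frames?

+0.6

The distance was about 4.4 in the first image and 5.0 in the second, so they moved 0.6 units further apart.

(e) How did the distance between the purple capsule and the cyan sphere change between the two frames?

-4.1

Before: roughly 8.1 units apart; after: 4.0. That's 4.1 units closer together.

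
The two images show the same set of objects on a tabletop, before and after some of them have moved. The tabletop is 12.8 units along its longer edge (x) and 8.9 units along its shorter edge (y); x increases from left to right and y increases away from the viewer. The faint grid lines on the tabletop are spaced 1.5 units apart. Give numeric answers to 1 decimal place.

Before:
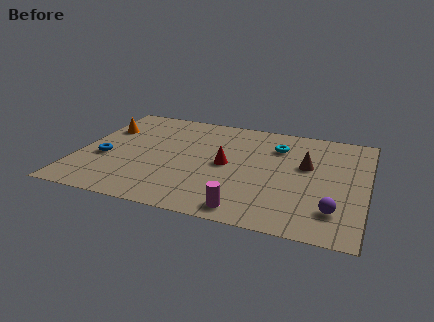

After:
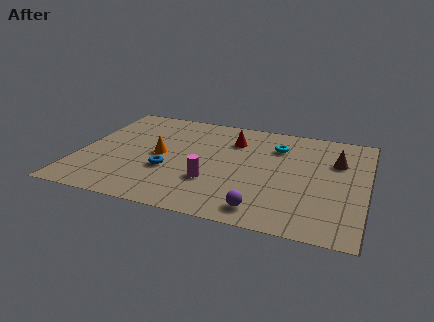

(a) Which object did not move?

the cyan torus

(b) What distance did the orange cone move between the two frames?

3.2

From (0.9, 6.1) to (3.6, 4.4), the orange cone covered √(2.7² + 1.7²) ≈ 3.2 units.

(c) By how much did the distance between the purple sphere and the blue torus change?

-5.6

Before: roughly 10.4 units apart; after: 4.8. That's 5.6 units closer together.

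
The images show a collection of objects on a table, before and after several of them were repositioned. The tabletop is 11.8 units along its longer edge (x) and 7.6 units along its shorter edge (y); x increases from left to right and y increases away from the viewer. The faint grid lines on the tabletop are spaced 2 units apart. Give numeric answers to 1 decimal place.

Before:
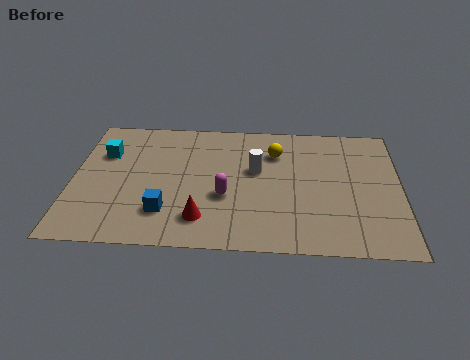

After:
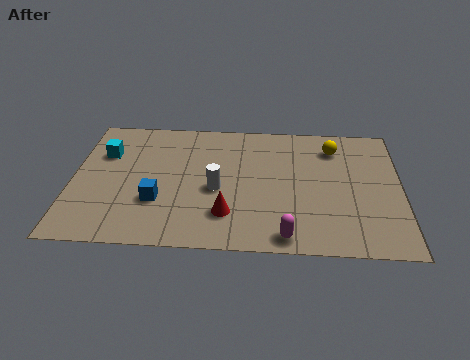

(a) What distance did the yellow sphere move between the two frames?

2.1

The yellow sphere was near (7.3, 5.6) before and (9.4, 6.0) after, so it travelled √(2.1² + 0.4²) ≈ 2.1 units.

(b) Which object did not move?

the cyan cube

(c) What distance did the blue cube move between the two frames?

0.7

The blue cube was near (3.4, 1.9) before and (3.1, 2.5) after, so it travelled √(0.3² + 0.6²) ≈ 0.7 units.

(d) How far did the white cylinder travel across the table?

1.8

The white cylinder moved from about (6.6, 4.5) to (5.2, 3.3), a distance of √(1.4² + 1.2²) ≈ 1.8.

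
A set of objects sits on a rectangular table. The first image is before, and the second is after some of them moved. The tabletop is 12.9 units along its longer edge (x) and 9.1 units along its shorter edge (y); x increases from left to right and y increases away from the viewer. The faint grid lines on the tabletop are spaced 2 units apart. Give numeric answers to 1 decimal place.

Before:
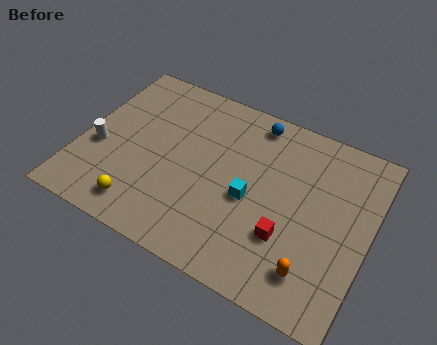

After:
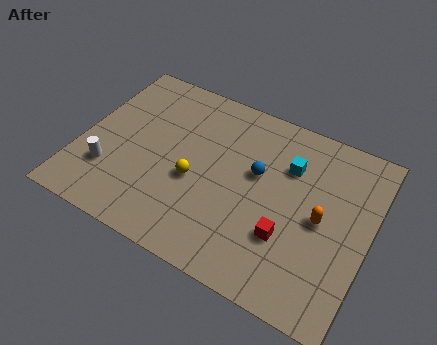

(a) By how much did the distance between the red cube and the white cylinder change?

-0.6

Before: roughly 8.6 units apart; after: 8.0. That's 0.6 units closer together.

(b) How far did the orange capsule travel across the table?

2.6

From (10.8, 1.8) to (10.8, 4.4), the orange capsule covered √(0.0² + 2.6²) ≈ 2.6 units.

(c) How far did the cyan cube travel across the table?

2.8

The cyan cube was near (7.7, 4.0) before and (9.1, 6.4) after, so it travelled √(1.4² + 2.4²) ≈ 2.8 units.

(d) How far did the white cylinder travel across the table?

1.2

The white cylinder moved from about (0.9, 3.6) to (1.5, 2.6), a distance of √(0.6² + 1.0²) ≈ 1.2.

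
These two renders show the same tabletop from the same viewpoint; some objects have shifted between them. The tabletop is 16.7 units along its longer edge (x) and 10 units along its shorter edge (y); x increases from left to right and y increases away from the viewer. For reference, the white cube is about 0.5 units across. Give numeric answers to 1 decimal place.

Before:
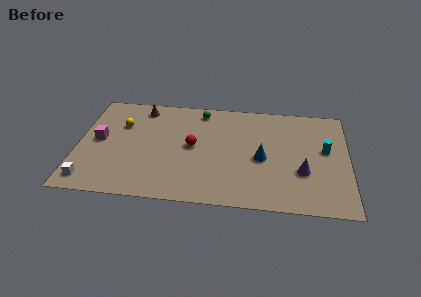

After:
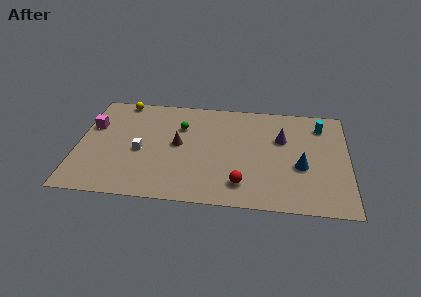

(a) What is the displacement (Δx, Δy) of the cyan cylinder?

(-0.3, 2.3)

From the two frames, the cyan cylinder sits at roughly (15.3, 5.7) before and (15.0, 8.0) after.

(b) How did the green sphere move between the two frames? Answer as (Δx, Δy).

(-1.2, -1.7)

The green sphere was at about (7.5, 8.7) and moved to about (6.3, 7.0).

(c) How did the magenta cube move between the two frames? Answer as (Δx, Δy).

(-0.5, 1.3)

From the two frames, the magenta cube sits at roughly (1.3, 5.2) before and (0.8, 6.5) after.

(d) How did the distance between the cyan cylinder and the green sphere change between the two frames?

+0.4

Before: roughly 8.4 units apart; after: 8.8. That's 0.4 units further apart.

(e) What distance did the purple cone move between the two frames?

3.3

From (13.9, 3.5) to (12.6, 6.5), the purple cone covered √(1.3² + 3.0²) ≈ 3.3 units.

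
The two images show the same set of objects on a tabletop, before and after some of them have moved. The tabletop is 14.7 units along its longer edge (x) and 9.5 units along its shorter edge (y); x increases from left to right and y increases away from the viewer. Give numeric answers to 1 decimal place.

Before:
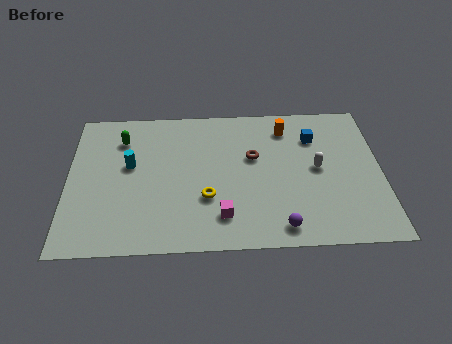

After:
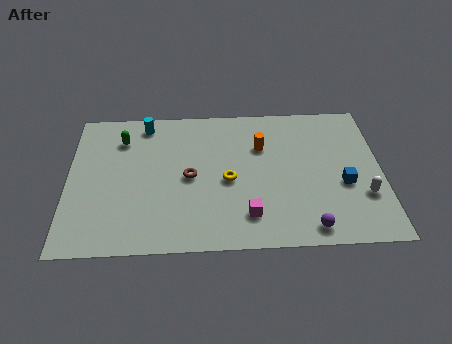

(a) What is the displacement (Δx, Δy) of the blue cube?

(1.3, -3.2)

The blue cube started near (11.6, 7.0) and ended near (12.9, 3.8).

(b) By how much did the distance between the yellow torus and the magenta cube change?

+1.1

They were about 1.4 units apart before and 2.5 after — 1.1 units further apart.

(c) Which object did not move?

the green capsule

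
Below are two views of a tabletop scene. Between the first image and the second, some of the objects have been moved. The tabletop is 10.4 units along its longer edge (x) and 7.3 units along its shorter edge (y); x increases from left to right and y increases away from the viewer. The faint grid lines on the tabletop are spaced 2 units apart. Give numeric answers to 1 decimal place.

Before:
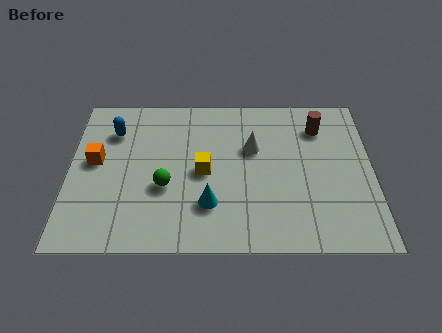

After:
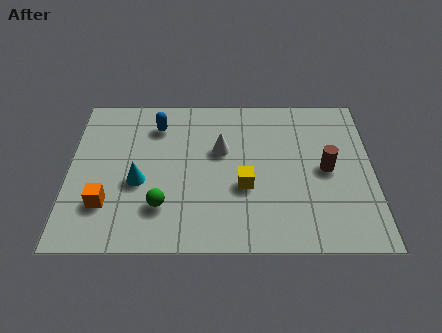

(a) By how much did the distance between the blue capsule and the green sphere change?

+0.6

The distance was about 3.2 in the first image and 3.8 in the second, so they moved 0.6 units further apart.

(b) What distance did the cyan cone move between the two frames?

2.6

The cyan cone moved from about (4.8, 2.0) to (2.4, 3.0), a distance of √(2.4² + 1.0²) ≈ 2.6.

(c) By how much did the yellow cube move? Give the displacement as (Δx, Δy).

(1.4, -0.7)

The yellow cube was at about (4.6, 3.5) and moved to about (6.0, 2.8).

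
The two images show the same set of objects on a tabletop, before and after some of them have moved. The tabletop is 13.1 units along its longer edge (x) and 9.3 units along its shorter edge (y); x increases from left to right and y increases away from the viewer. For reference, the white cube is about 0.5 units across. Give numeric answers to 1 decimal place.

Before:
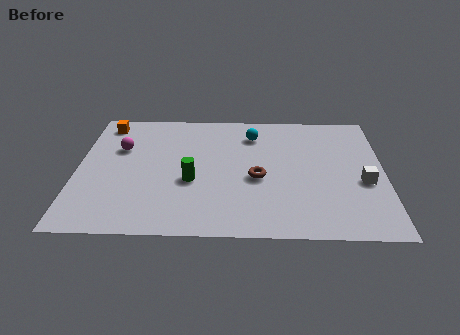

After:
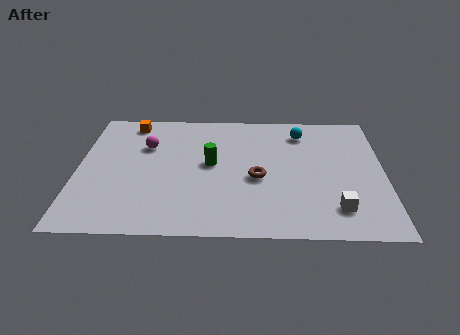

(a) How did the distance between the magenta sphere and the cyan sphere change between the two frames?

+1.0

They were about 5.8 units apart before and 6.8 after — 1.0 units further apart.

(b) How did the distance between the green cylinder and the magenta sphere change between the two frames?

-0.8

The distance was about 3.9 in the first image and 3.1 in the second, so they moved 0.8 units closer together.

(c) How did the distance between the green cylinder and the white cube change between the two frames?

-1.2

The distance was about 7.3 in the first image and 6.1 in the second, so they moved 1.2 units closer together.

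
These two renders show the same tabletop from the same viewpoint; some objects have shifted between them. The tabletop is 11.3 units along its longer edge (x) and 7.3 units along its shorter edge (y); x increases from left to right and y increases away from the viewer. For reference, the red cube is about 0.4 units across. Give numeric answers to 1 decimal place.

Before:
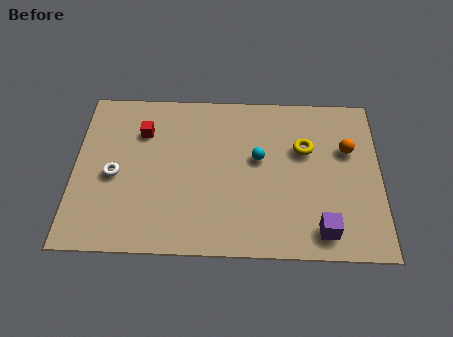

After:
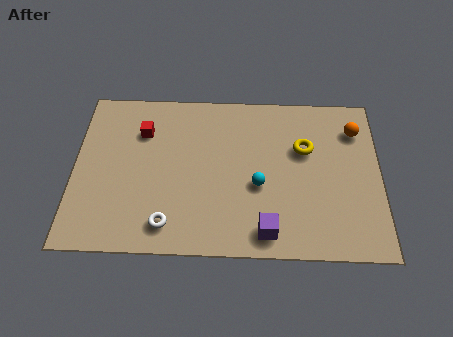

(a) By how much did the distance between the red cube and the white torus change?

+2.0

They were about 2.2 units apart before and 4.2 after — 2.0 units further apart.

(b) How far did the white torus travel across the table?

2.9

The white torus was near (1.5, 3.3) before and (3.5, 1.2) after, so it travelled √(2.0² + 2.1²) ≈ 2.9 units.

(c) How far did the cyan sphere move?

1.2

From (6.8, 4.2) to (6.8, 3.0), the cyan sphere covered √(0.0² + 1.2²) ≈ 1.2 units.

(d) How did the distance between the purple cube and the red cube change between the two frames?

-1.5

They were about 7.8 units apart before and 6.3 after — 1.5 units closer together.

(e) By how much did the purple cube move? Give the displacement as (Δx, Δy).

(-2.0, -0.1)

From the two frames, the purple cube sits at roughly (9.1, 1.1) before and (7.1, 1.0) after.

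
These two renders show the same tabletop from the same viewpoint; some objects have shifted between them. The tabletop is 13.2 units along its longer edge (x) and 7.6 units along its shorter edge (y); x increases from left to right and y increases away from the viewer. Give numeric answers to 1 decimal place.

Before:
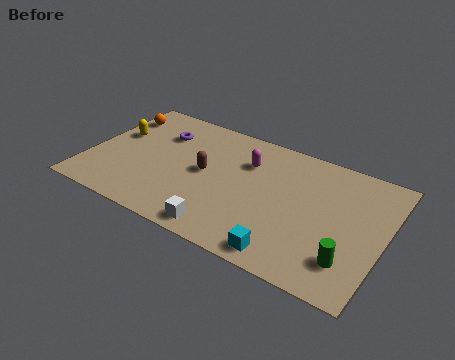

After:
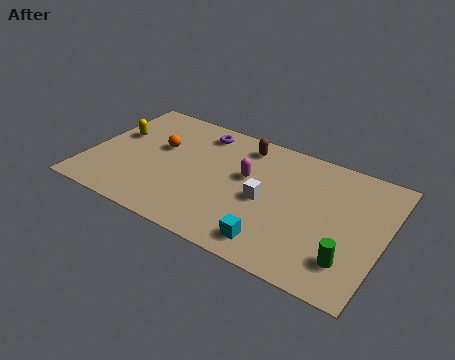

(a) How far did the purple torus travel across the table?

1.9

The purple torus moved from about (2.9, 5.5) to (4.6, 6.4), a distance of √(1.7² + 0.9²) ≈ 1.9.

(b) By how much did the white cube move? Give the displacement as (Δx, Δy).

(1.5, 2.6)

The white cube started near (6.5, 0.9) and ended near (8.0, 3.5).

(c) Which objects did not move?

the green cylinder and the yellow capsule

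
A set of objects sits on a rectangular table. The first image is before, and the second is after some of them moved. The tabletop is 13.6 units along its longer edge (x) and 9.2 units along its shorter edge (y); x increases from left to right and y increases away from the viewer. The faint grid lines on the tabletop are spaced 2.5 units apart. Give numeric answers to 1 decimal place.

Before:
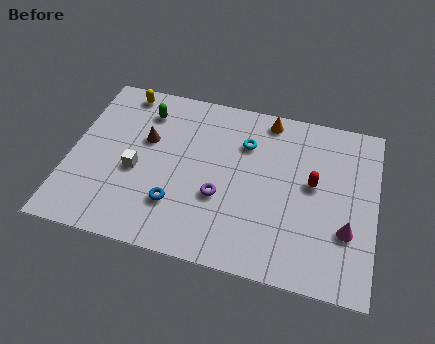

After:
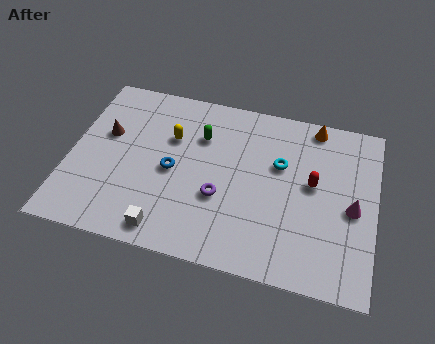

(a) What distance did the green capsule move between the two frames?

2.7

The green capsule was near (3.1, 7.3) before and (5.7, 6.5) after, so it travelled √(2.6² + 0.8²) ≈ 2.7 units.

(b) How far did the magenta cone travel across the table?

1.2

The magenta cone moved from about (12.4, 3.0) to (12.6, 4.2), a distance of √(0.2² + 1.2²) ≈ 1.2.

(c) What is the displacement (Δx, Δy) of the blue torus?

(-0.3, 1.8)

The blue torus started near (4.9, 2.5) and ended near (4.6, 4.3).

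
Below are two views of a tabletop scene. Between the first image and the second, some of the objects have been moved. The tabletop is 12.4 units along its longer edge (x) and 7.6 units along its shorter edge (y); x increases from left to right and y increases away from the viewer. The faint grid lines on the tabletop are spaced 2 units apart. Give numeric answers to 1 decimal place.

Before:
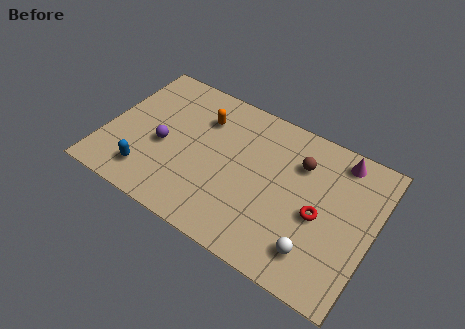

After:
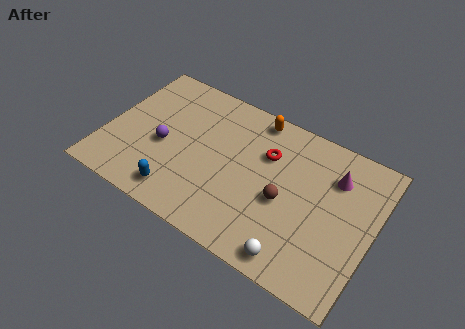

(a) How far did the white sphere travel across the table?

1.1

The white sphere was near (10.1, 1.6) before and (9.3, 0.9) after, so it travelled √(0.8² + 0.7²) ≈ 1.1 units.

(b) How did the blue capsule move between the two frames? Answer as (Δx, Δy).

(1.5, -0.3)

The blue capsule started near (2.3, 1.5) and ended near (3.8, 1.2).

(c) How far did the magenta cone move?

1.0

The magenta cone was near (10.5, 6.6) before and (10.4, 5.6) after, so it travelled √(0.1² + 1.0²) ≈ 1.0 units.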